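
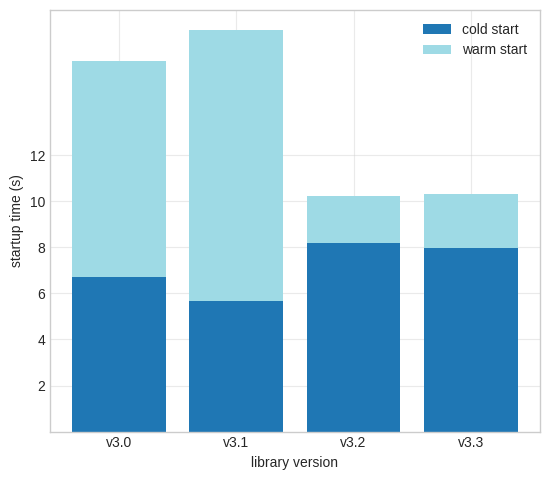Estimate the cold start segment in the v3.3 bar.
≈ 8

cold start top ≈ 8, bottom ≈ 0; segment ≈ 8.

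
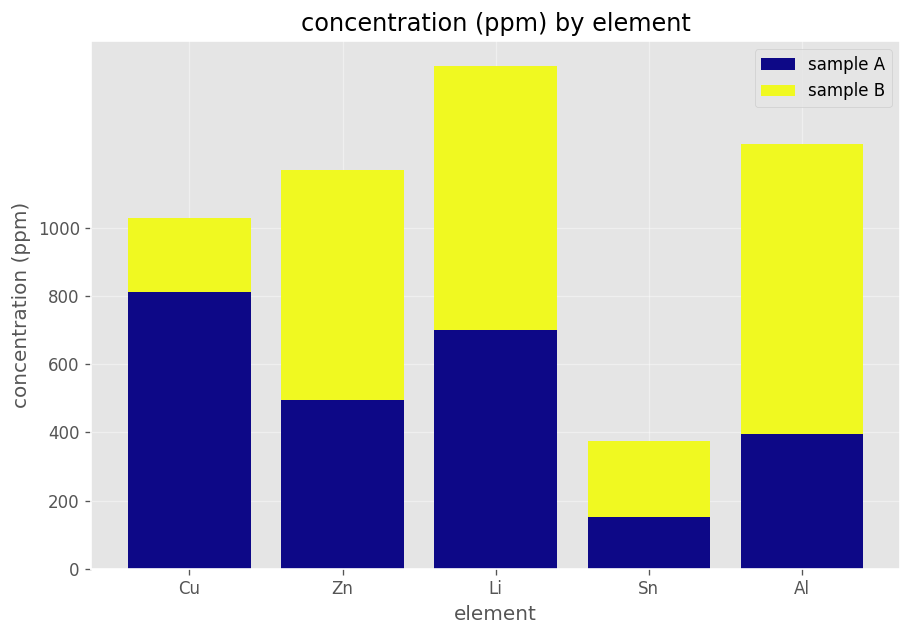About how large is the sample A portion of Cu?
≈ 800

sample A top ≈ 800, bottom ≈ 0; segment ≈ 800.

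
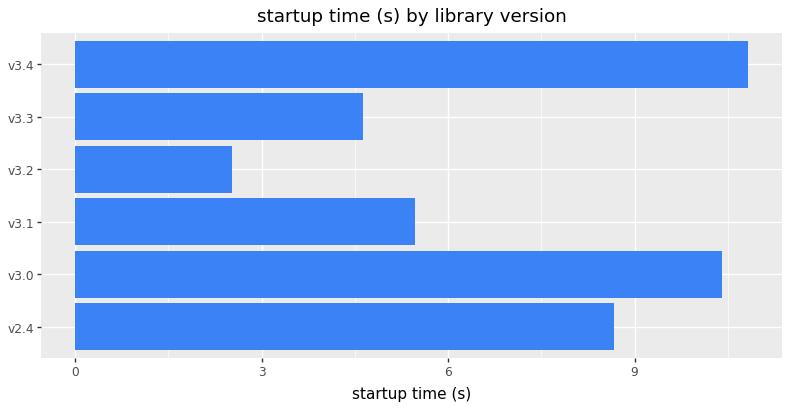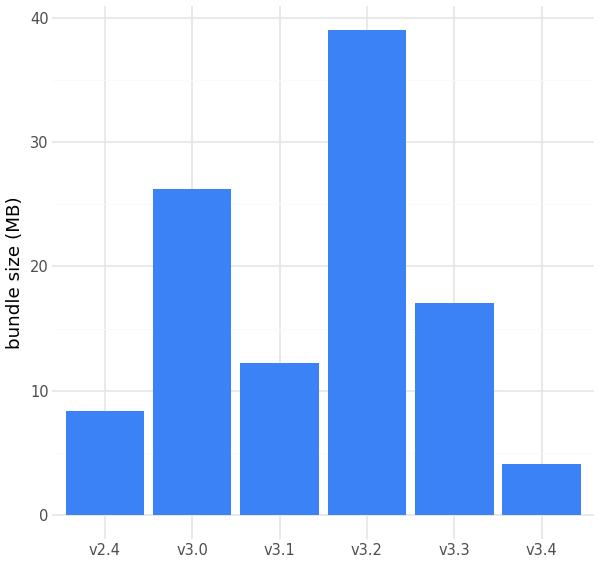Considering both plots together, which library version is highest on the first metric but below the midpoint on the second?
v3.4

Chart 2 median bundle size (MB) ≈ 15; below-median library versions: v2.4, v3.1, v3.4. Among those, v3.4 has the highest startup time (s) (≈ 11).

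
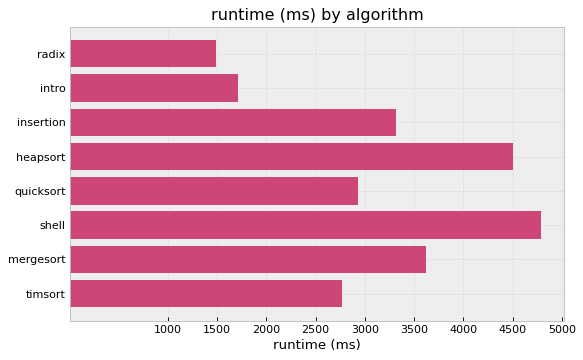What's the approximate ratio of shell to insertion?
shell ≈ 5000, insertion ≈ 3500; 5000/3500 ≈ 1.43.

≈ 1.43×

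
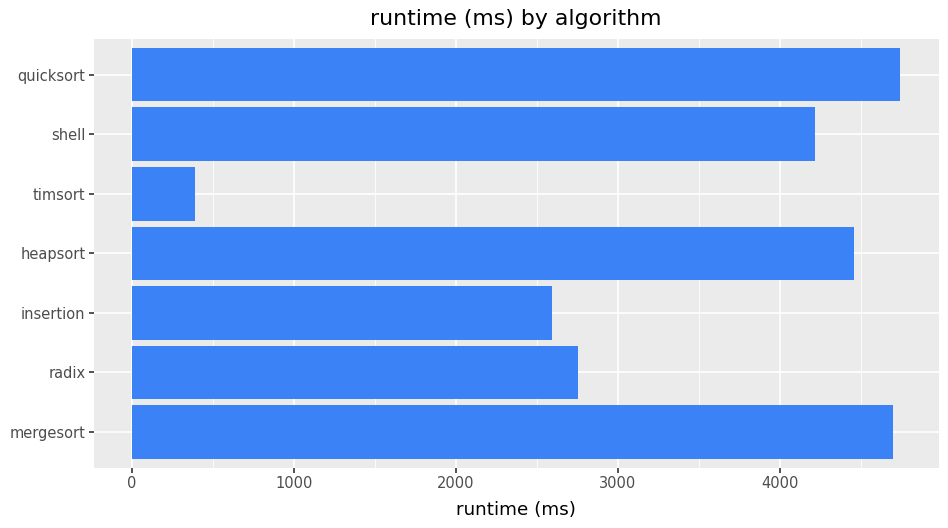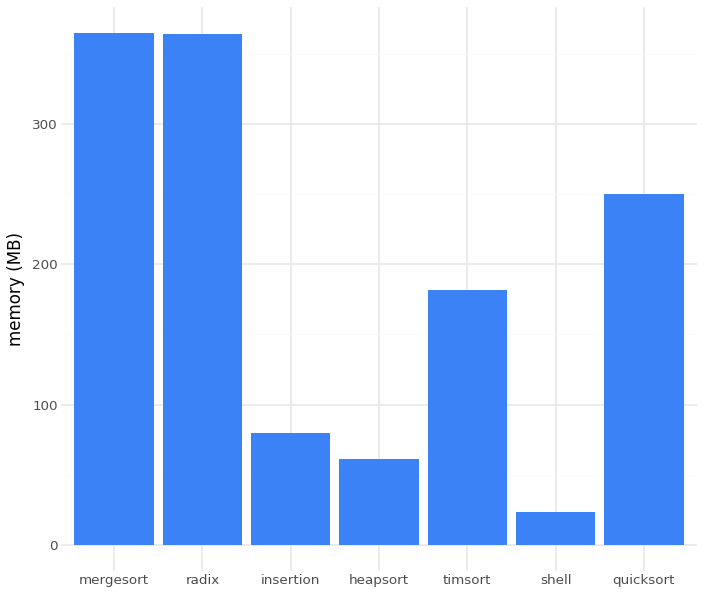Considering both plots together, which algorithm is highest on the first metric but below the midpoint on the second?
heapsort

Chart 2 median memory (MB) ≈ 200; below-median algorithms: insertion, heapsort, shell. Among those, heapsort has the highest runtime (ms) (≈ 4500).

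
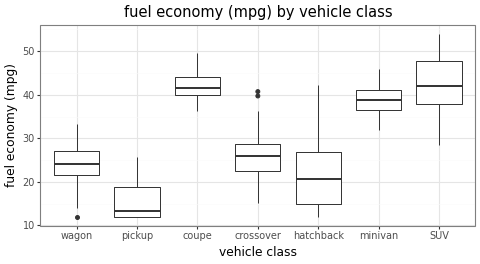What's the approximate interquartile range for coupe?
≈ 5

Q3 ≈ 45, Q1 ≈ 40; IQR ≈ 5.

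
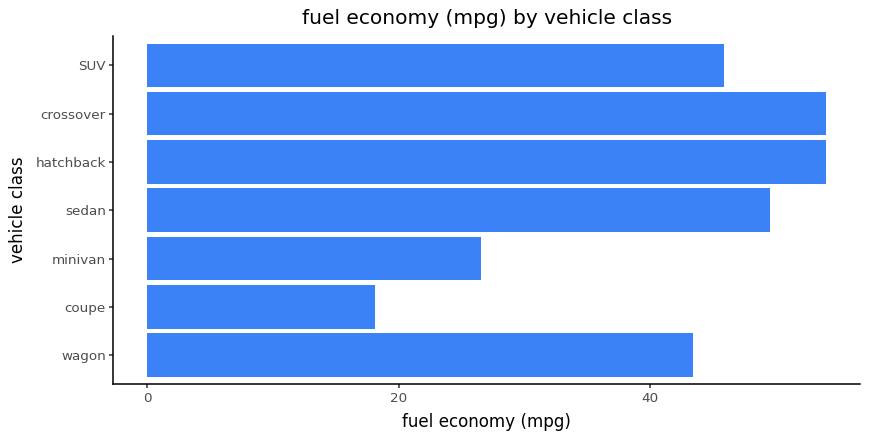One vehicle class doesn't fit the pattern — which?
coupe ≈ 20; the rest sit between ≈ 25 and ≈ 55.

coupe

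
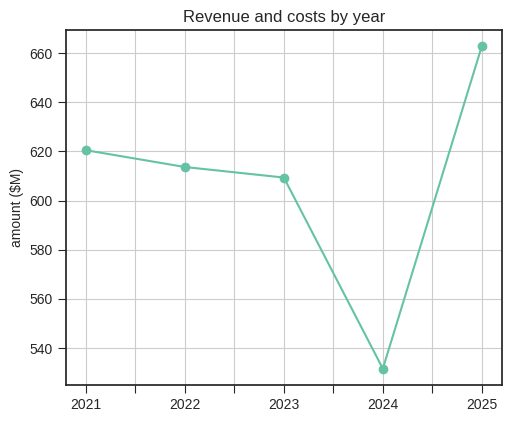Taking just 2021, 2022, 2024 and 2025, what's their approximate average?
≈ 610

(620 + 620 + 540 + 660) / 4 ≈ 610.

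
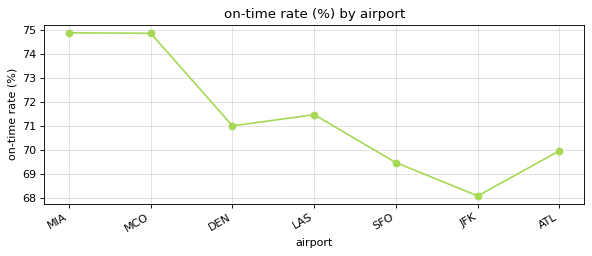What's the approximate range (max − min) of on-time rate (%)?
Max MIA ≈ 75, min JFK ≈ 68; range ≈ 7.

≈ 7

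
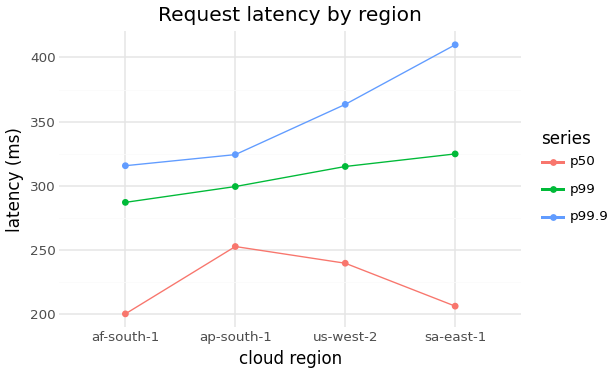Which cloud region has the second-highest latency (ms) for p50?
us-west-2

Top 3 for p50: ap-south-1 ≈ 260, us-west-2 ≈ 240, sa-east-1 ≈ 200.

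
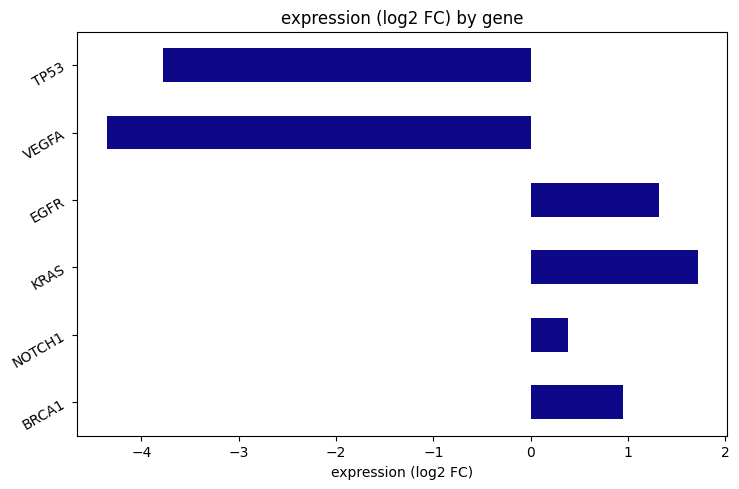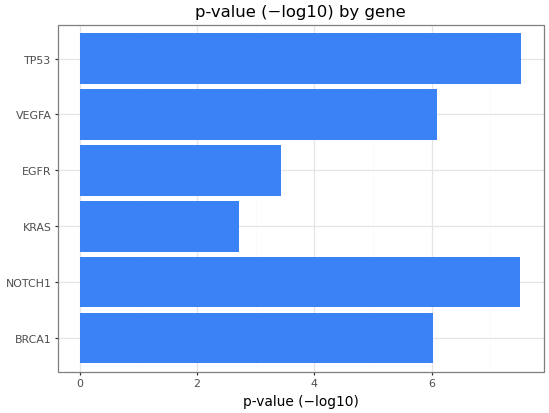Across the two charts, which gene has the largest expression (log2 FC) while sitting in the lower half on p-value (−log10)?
Chart 2 median p-value (−log10) ≈ 6; below-median genes: BRCA1, KRAS, EGFR. Among those, KRAS has the highest expression (log2 FC) (≈ 1.8).

KRAS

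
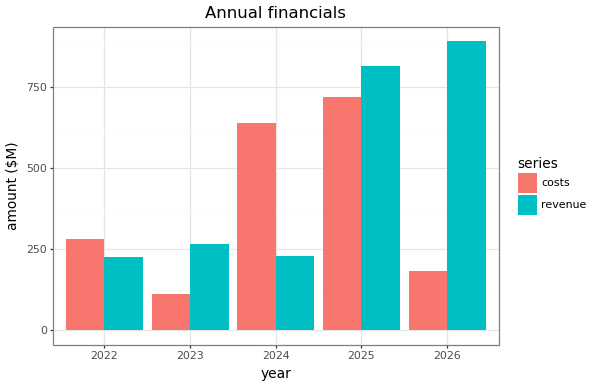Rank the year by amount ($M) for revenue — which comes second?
Top 3 for revenue: 2026 ≈ 900, 2025 ≈ 800, 2023 ≈ 300.

2025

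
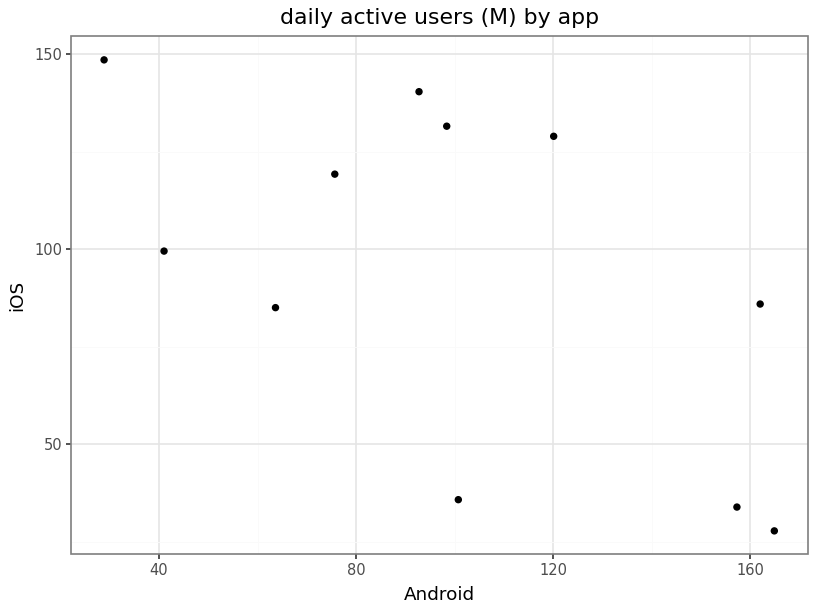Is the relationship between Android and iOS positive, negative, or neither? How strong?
negative, moderate

Points are negatively correlated; moderate (|r| ≈ 0.6).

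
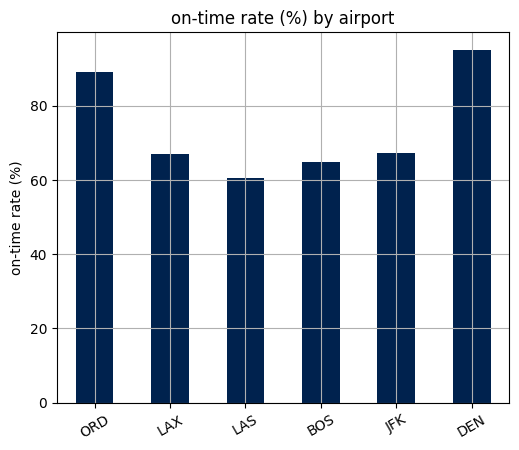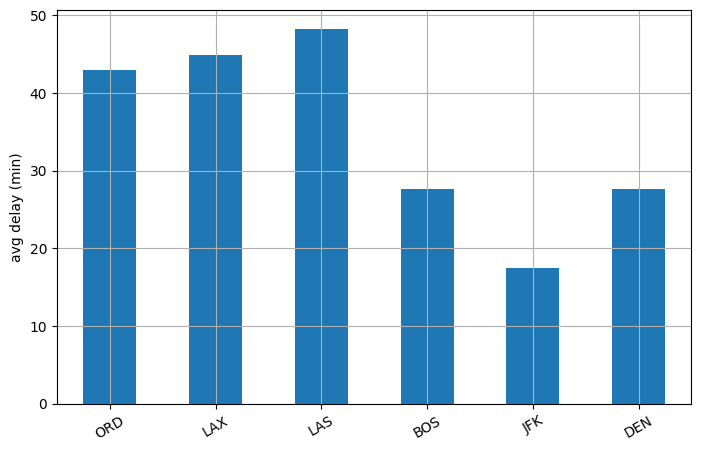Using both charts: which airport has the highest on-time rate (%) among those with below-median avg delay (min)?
Chart 2 median avg delay (min) ≈ 35; below-median airports: BOS, JFK, DEN. Among those, DEN has the highest on-time rate (%) (≈ 100).

DEN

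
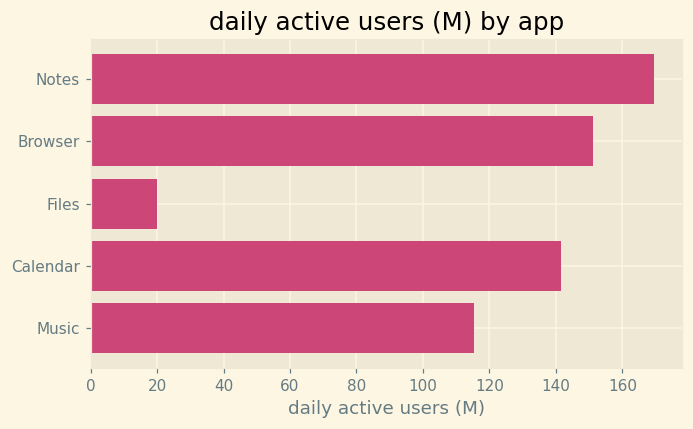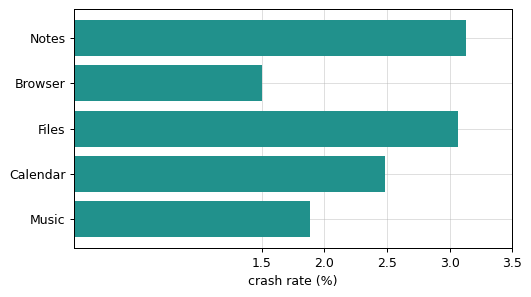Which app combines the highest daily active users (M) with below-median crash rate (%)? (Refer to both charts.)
Chart 2 median crash rate (%) ≈ 2.5; below-median apps: Browser, Music. Among those, Browser has the highest daily active users (M) (≈ 160).

Browser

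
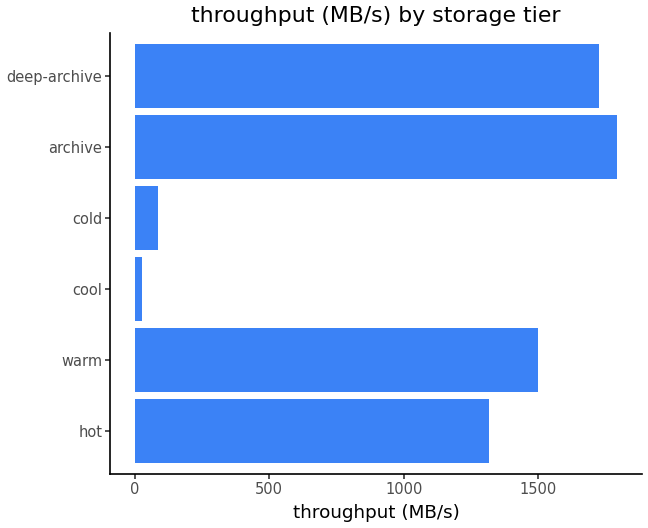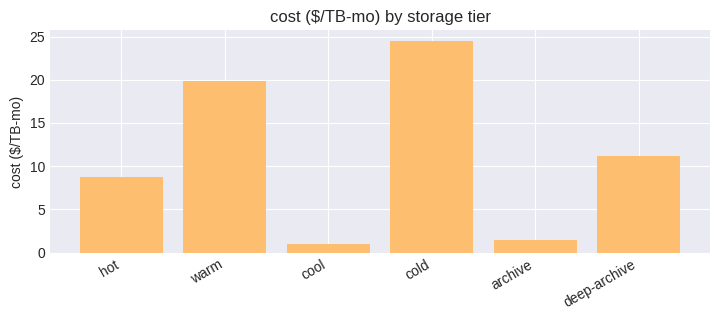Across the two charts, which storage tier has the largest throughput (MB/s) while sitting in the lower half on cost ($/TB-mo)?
Chart 2 median cost ($/TB-mo) ≈ 10; below-median storage tiers: hot, cool, archive. Among those, archive has the highest throughput (MB/s) (≈ 1800).

archive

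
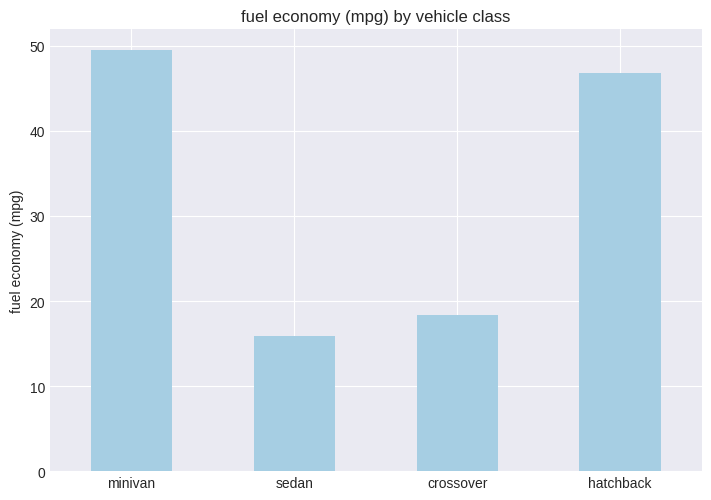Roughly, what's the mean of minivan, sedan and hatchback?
≈ 37

(50 + 15 + 45) / 3 ≈ 37.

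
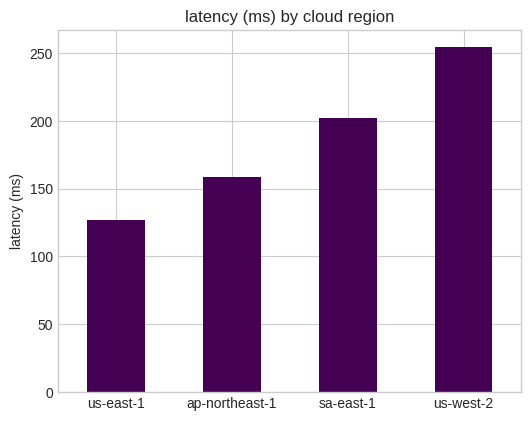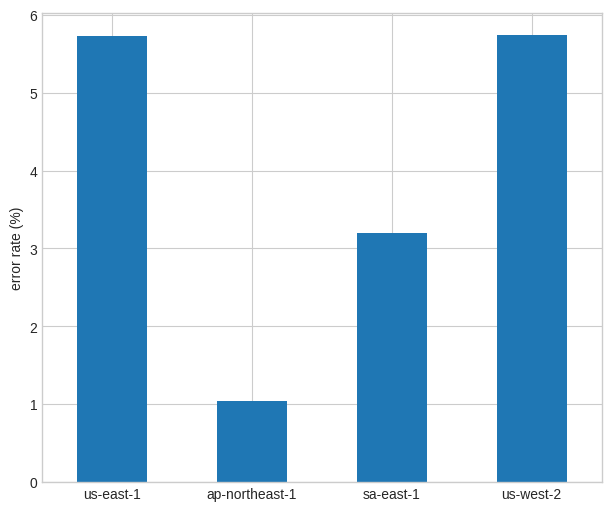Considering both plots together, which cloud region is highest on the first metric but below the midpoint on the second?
Chart 2 median error rate (%) ≈ 4; below-median cloud regions: ap-northeast-1, sa-east-1. Among those, sa-east-1 has the highest latency (ms) (≈ 200).

sa-east-1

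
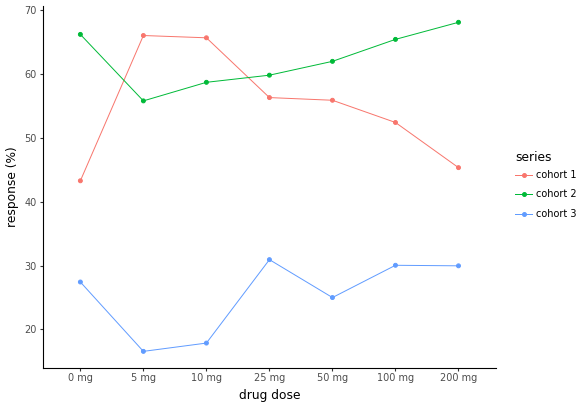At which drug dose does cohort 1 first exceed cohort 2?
5 mg

0 mg: cohort 1 ≈ 45 vs cohort 2 ≈ 65 (not yet); 5 mg: cohort 1 ≈ 65 vs cohort 2 ≈ 55 (first crossover).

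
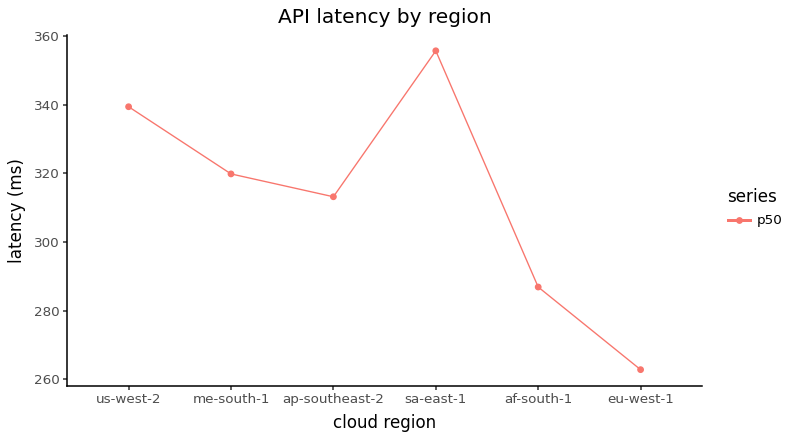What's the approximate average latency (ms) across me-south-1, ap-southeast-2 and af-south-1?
(320 + 310 + 290) / 3 ≈ 307.

≈ 307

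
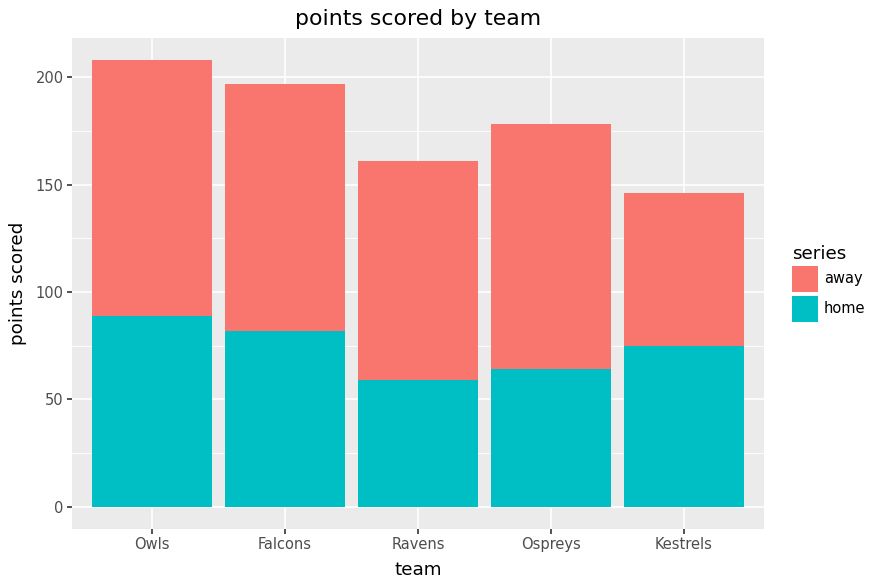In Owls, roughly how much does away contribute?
away top ≈ 200, bottom ≈ 80; segment ≈ 120.

≈ 120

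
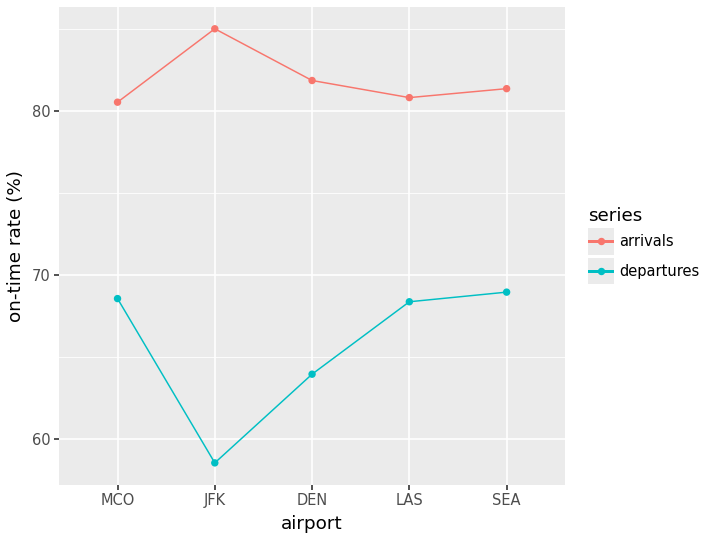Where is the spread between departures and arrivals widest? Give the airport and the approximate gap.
JFK: departures ≈ 60, arrivals ≈ 85 → gap ≈ 25. Next-largest (DEN) is only ≈ 15.

JFK, ≈ 25 %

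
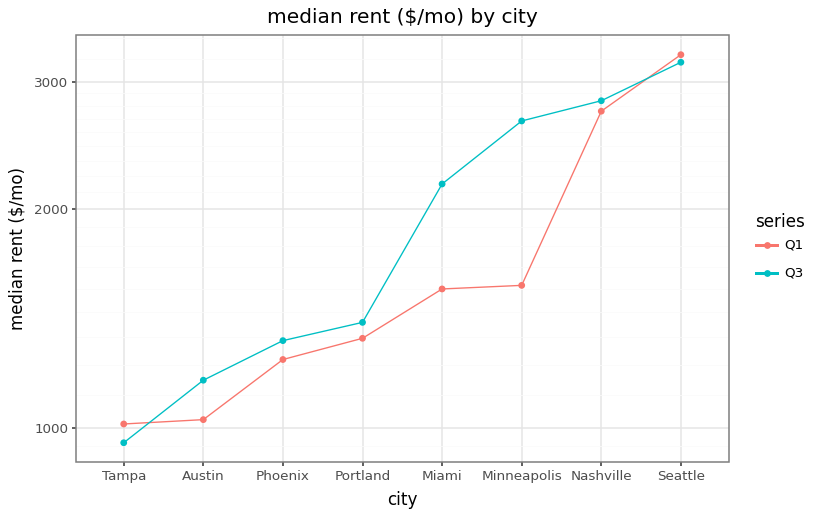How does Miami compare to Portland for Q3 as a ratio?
Miami ≈ 2200, Portland ≈ 1400; 2200/1400 ≈ 1.57.

≈ 1.57×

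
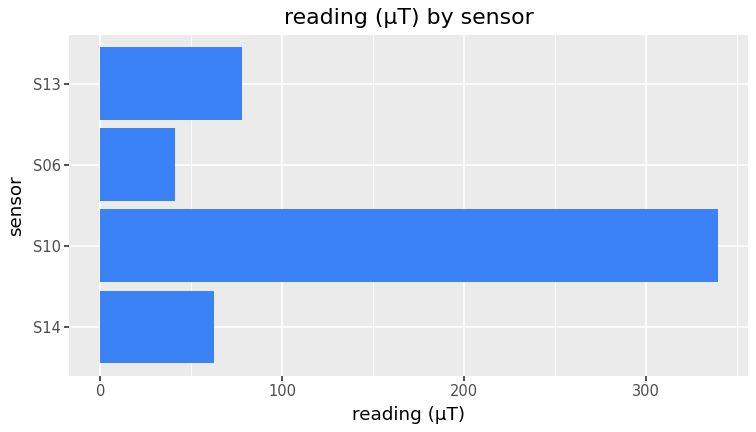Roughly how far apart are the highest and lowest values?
≈ 300

Max S10 ≈ 350, min S06 ≈ 50; range ≈ 300.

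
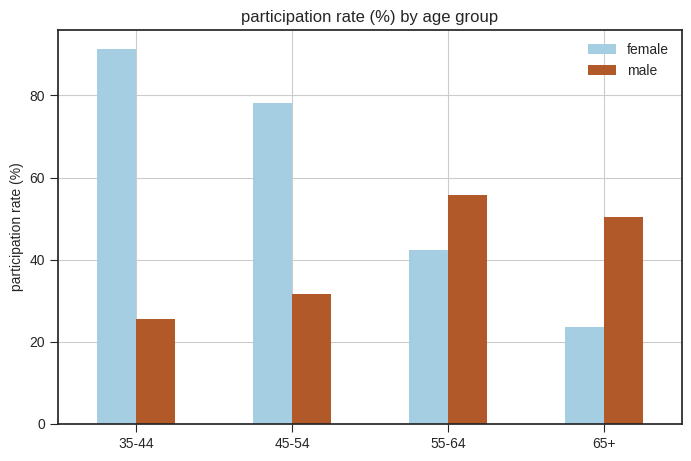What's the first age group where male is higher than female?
55-64

45-54: male ≈ 30 vs female ≈ 80 (not yet); 55-64: male ≈ 60 vs female ≈ 40 (first crossover).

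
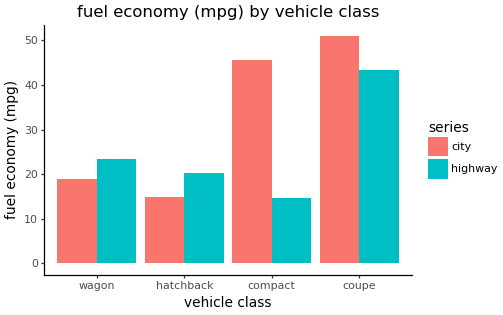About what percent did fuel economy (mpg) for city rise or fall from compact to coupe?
≈ +11.1%

compact ≈ 45, coupe ≈ 50; (50 − 45) / 45 ≈ +11.1%.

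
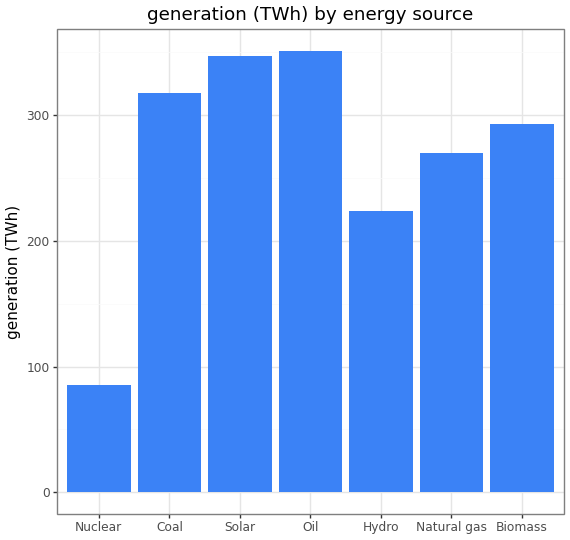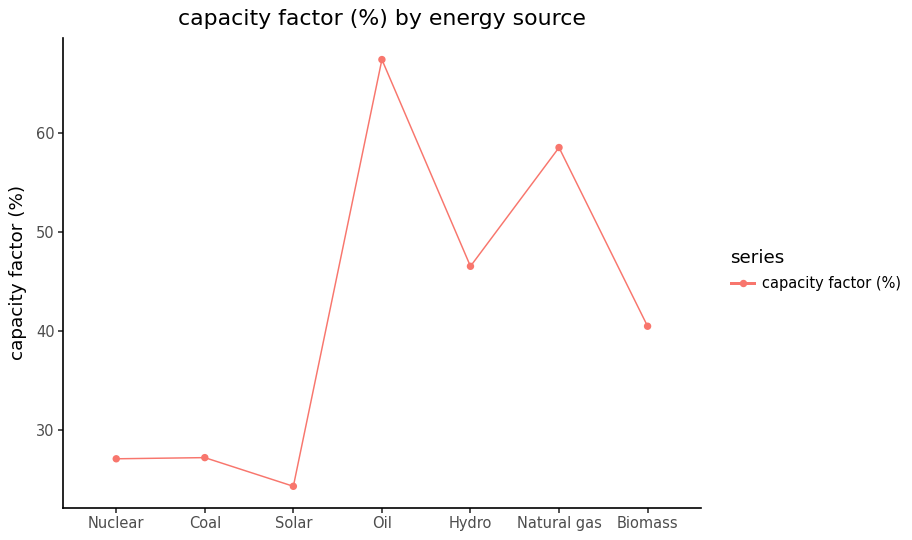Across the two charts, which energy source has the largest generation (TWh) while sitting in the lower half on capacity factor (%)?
Solar

Chart 2 median capacity factor (%) ≈ 40; below-median energy sources: Nuclear, Coal, Solar. Among those, Solar has the highest generation (TWh) (≈ 350).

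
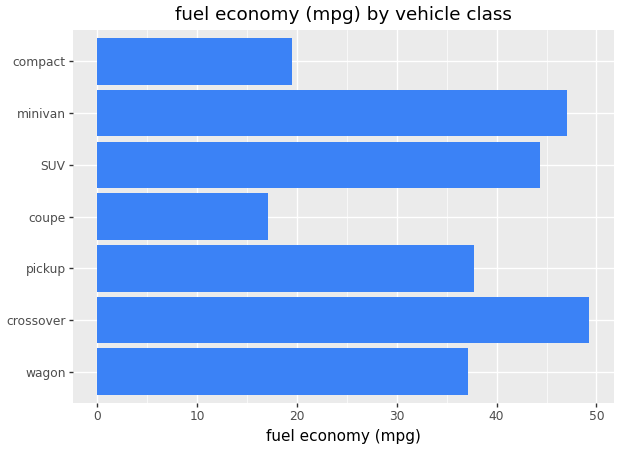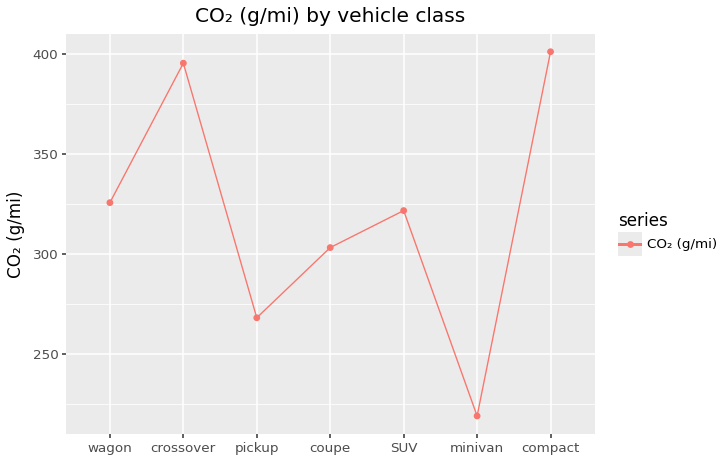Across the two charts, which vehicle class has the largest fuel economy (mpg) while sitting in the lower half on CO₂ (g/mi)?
Chart 2 median CO₂ (g/mi) ≈ 300; below-median vehicle classes: pickup, coupe, minivan. Among those, minivan has the highest fuel economy (mpg) (≈ 45).

minivan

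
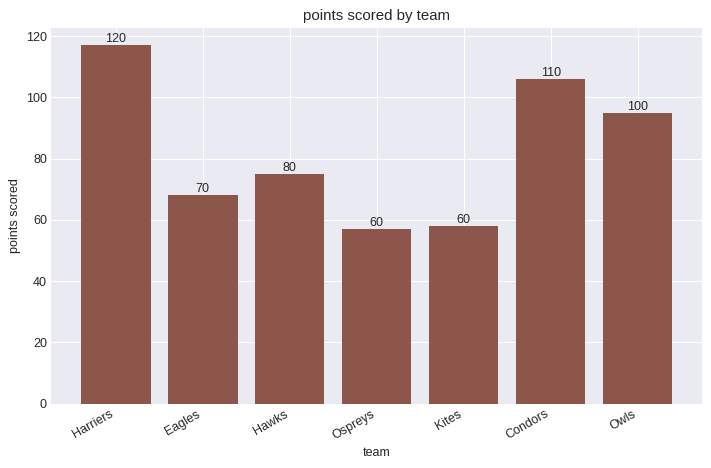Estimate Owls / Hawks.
≈ 1.25×

Owls ≈ 100, Hawks ≈ 80; 100/80 ≈ 1.25.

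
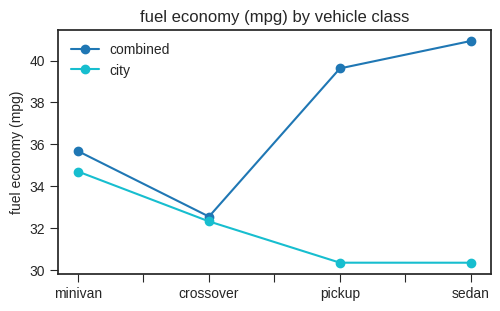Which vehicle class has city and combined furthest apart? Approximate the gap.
sedan: city ≈ 30, combined ≈ 41 → gap ≈ 11. Next-largest (pickup) is only ≈ 10.

sedan, ≈ 11 mpg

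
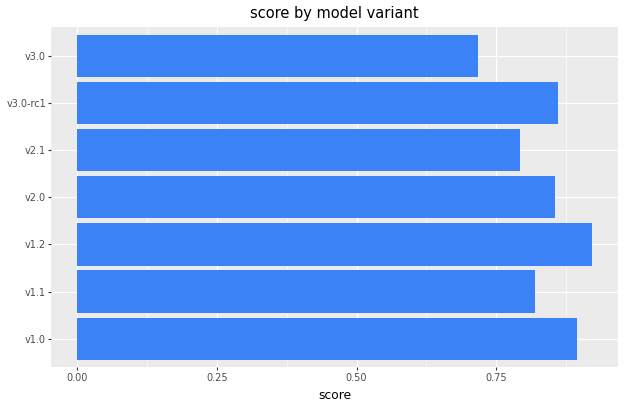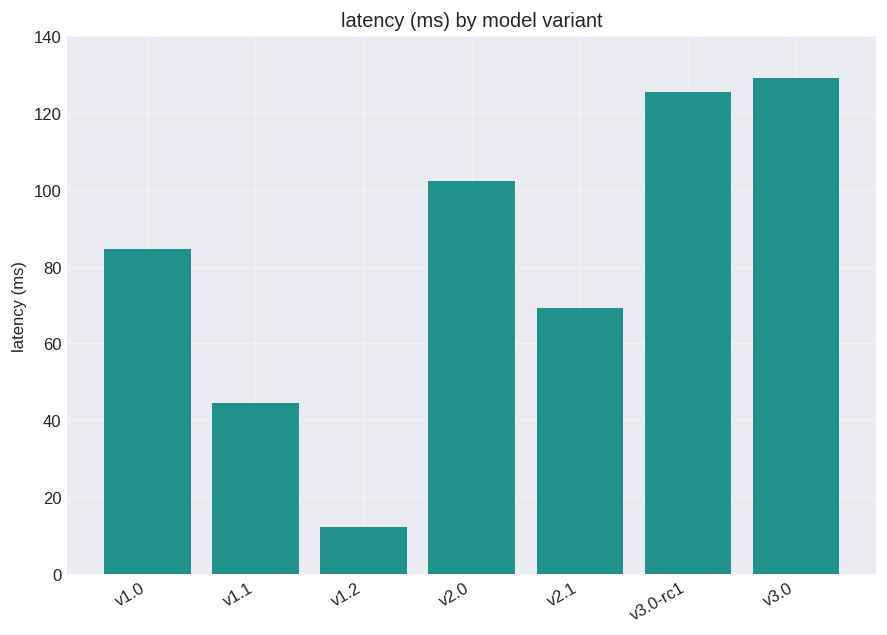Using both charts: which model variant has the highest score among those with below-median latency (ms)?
v1.2

Chart 2 median latency (ms) ≈ 80; below-median model variants: v1.1, v1.2, v2.1. Among those, v1.2 has the highest score (≈ 0.9).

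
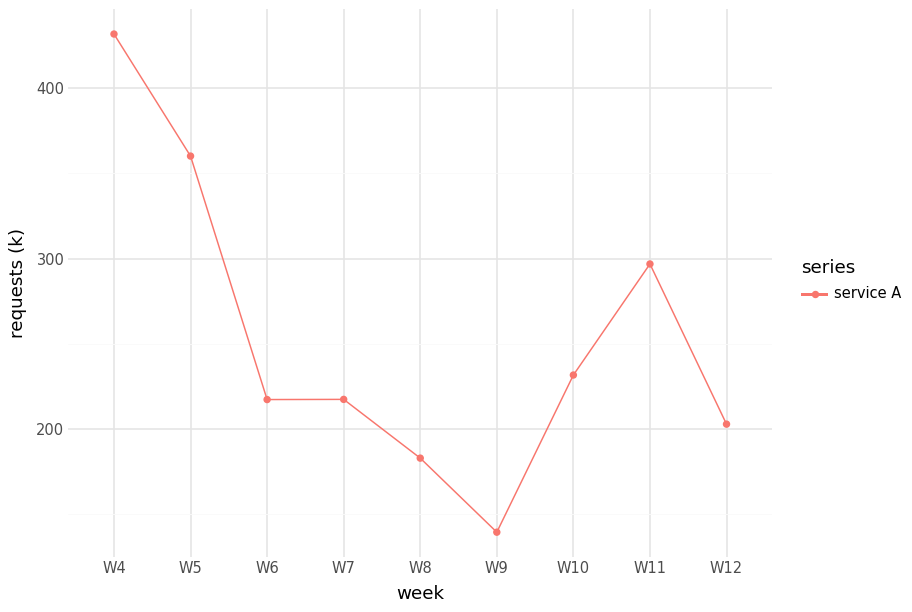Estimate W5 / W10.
≈ 1.56×

W5 ≈ 350, W10 ≈ 225; 350/225 ≈ 1.56.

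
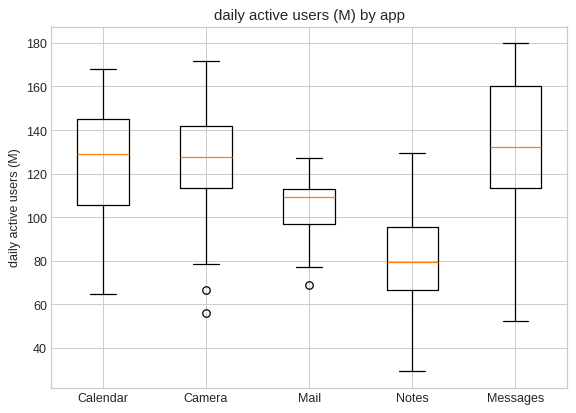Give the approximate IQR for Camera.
≈ 25

Q3 ≈ 140, Q1 ≈ 115; IQR ≈ 25.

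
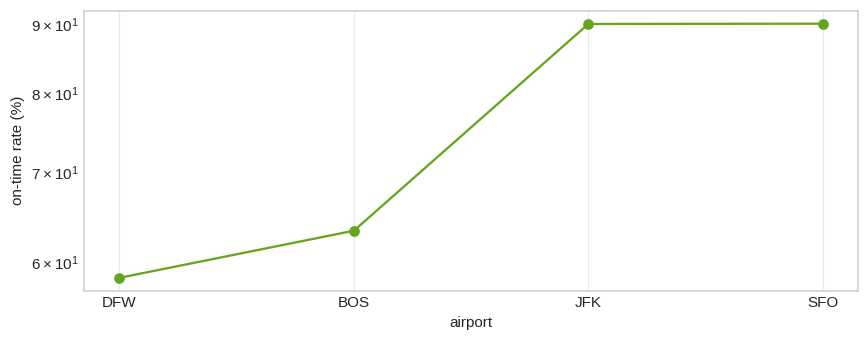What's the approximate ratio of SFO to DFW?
SFO ≈ 90, DFW ≈ 60; 90/60 ≈ 1.5.

≈ 1.5×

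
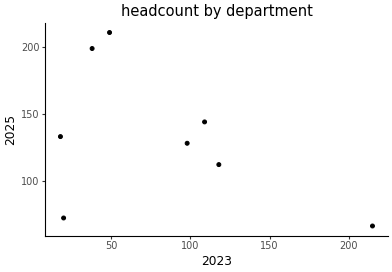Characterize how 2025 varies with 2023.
Points are negatively correlated; moderate (|r| ≈ 0.5).

negative, moderate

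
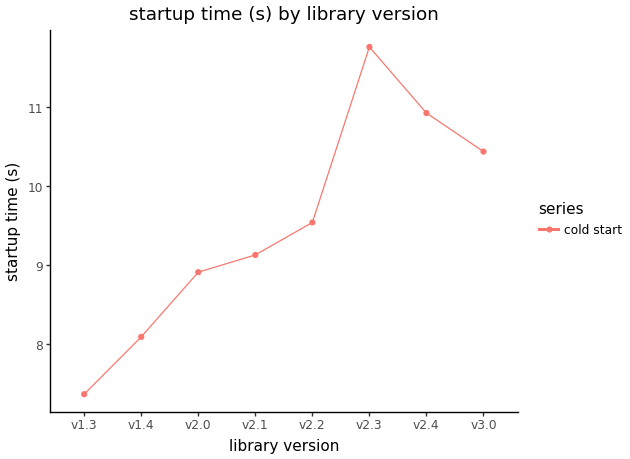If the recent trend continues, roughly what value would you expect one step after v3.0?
Last three: 12.0, 11.0, 10.5 → slope ≈ -0.75/step → next ≈ 9.75.

≈ 9.75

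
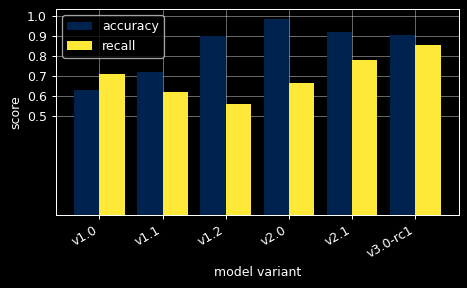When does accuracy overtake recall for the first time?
v1.0: accuracy ≈ 0.6 vs recall ≈ 0.7 (not yet); v1.1: accuracy ≈ 0.7 vs recall ≈ 0.6 (first crossover).

v1.1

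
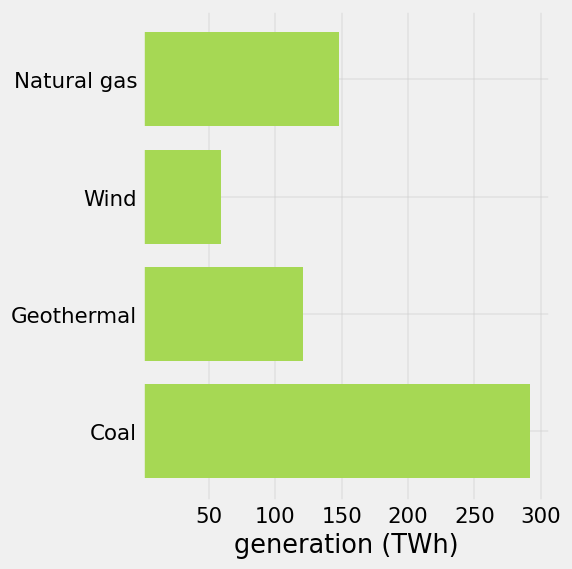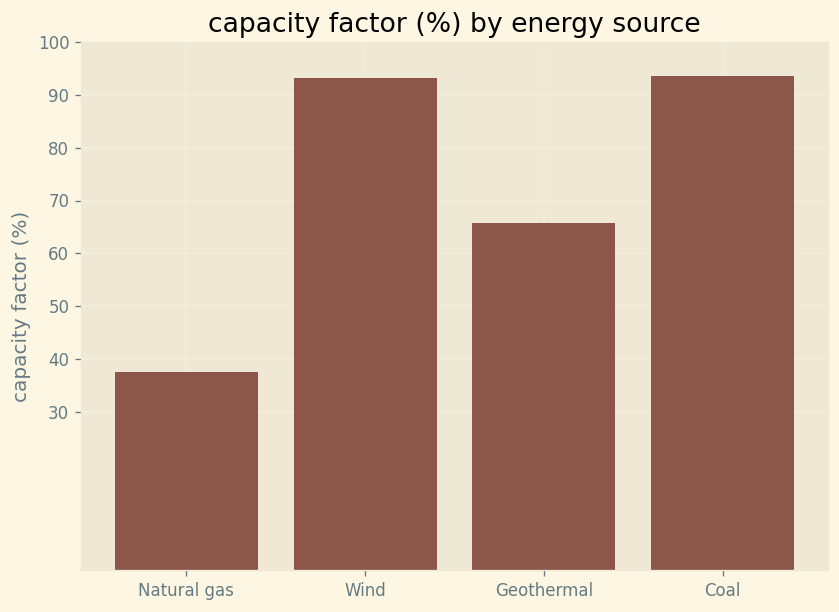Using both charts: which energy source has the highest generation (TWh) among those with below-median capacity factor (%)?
Natural gas

Chart 2 median capacity factor (%) ≈ 80; below-median energy sources: Natural gas, Geothermal. Among those, Natural gas has the highest generation (TWh) (≈ 150).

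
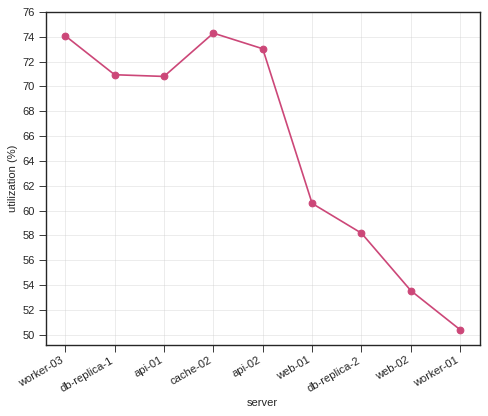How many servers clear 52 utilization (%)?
Above 52: worker-03, db-replica-1, api-01, cache-02, api-02, web-01, db-replica-2, web-02.

8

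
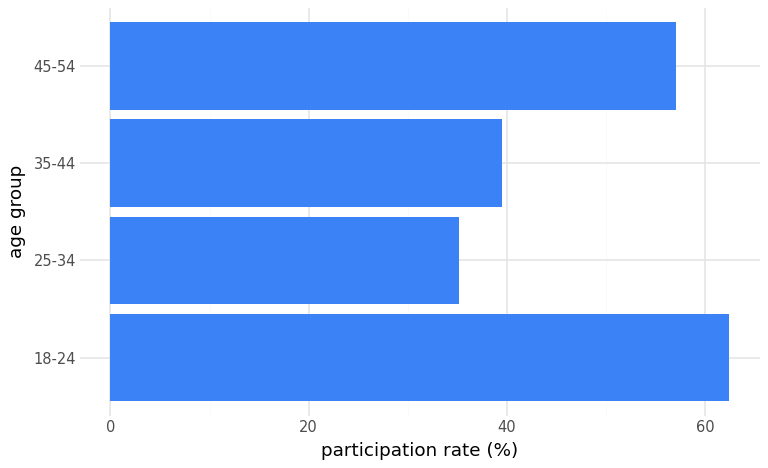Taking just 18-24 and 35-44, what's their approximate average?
(60 + 40) / 2 ≈ 50.

≈ 50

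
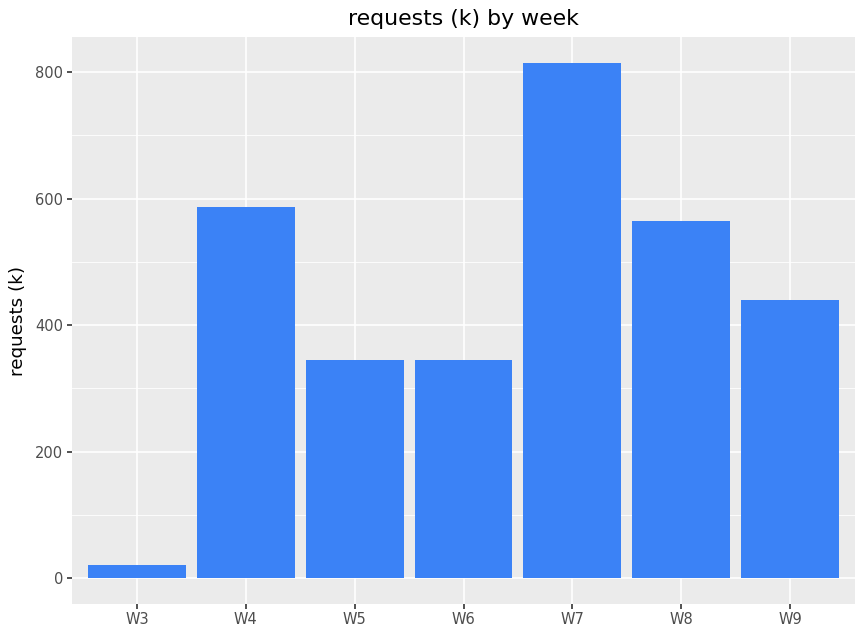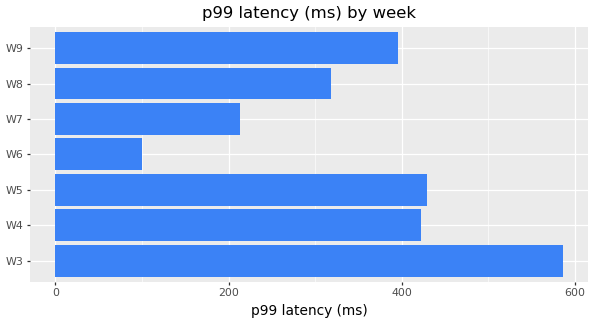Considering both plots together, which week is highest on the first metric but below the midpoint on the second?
Chart 2 median p99 latency (ms) ≈ 400; below-median weeks: W6, W7, W8. Among those, W7 has the highest requests (k) (≈ 800).

W7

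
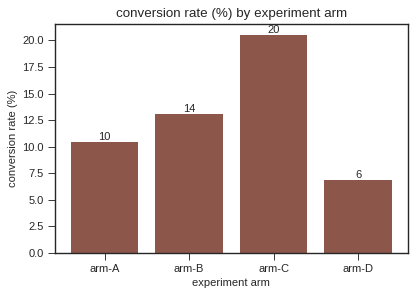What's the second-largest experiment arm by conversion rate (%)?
arm-B

Top 3: arm-C ≈ 20, arm-B ≈ 14, arm-A ≈ 10.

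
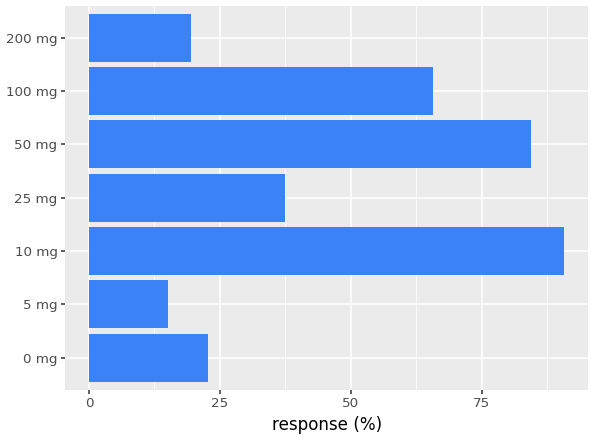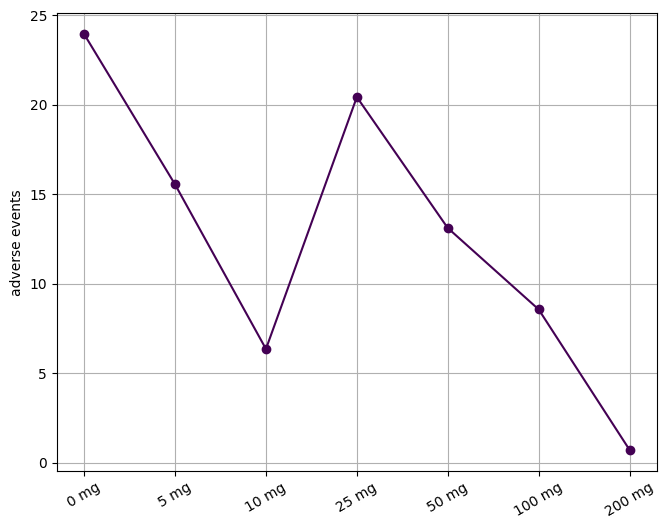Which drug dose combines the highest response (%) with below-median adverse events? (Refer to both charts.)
10 mg

Chart 2 median adverse events ≈ 15; below-median drug doses: 10 mg, 100 mg, 200 mg. Among those, 10 mg has the highest response (%) (≈ 90).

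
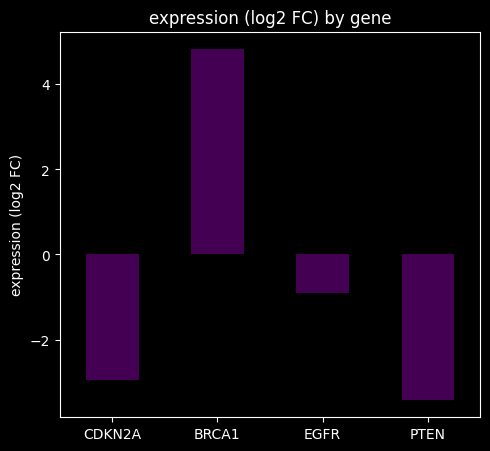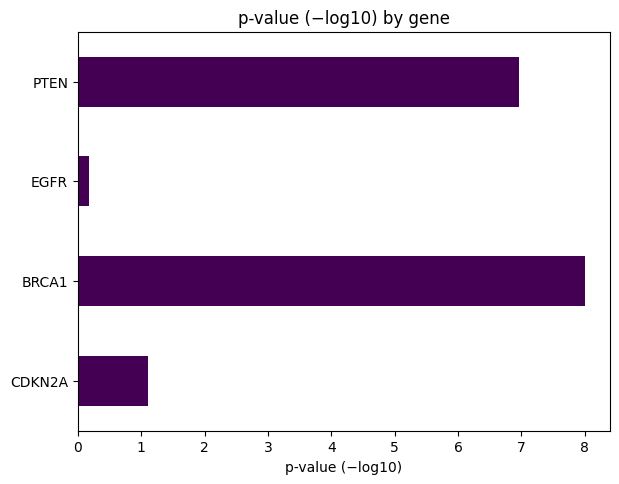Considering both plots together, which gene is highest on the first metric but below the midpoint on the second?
EGFR

Chart 2 median p-value (−log10) ≈ 4; below-median genes: CDKN2A, EGFR. Among those, EGFR has the highest expression (log2 FC) (≈ -1).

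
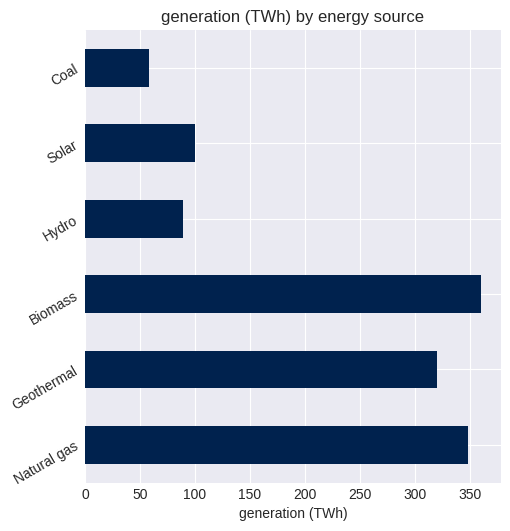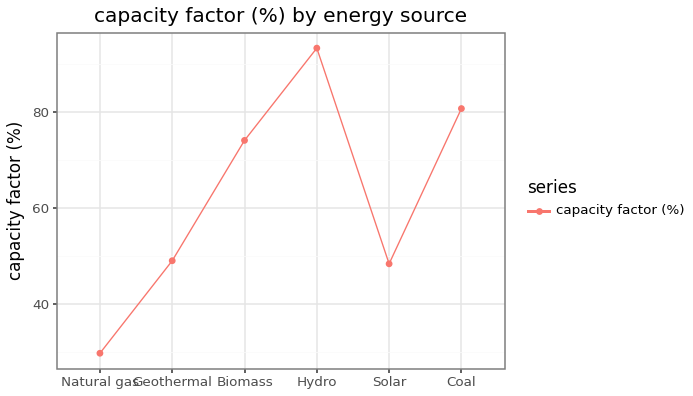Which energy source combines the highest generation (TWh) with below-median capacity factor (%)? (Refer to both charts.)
Natural gas

Chart 2 median capacity factor (%) ≈ 60; below-median energy sources: Natural gas, Geothermal, Solar. Among those, Natural gas has the highest generation (TWh) (≈ 350).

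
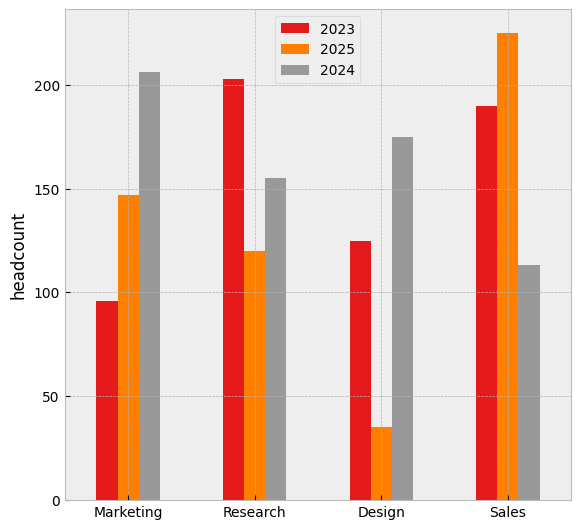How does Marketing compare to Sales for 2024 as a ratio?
≈ 1.67×

Marketing ≈ 200, Sales ≈ 120; 200/120 ≈ 1.67.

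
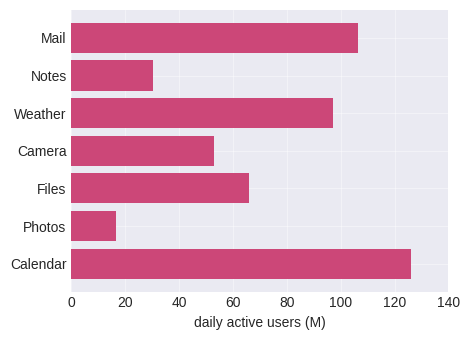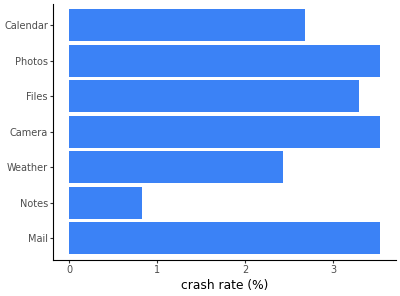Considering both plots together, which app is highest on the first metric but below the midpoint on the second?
Calendar

Chart 2 median crash rate (%) ≈ 3.5; below-median apps: Notes, Weather, Calendar. Among those, Calendar has the highest daily active users (M) (≈ 120).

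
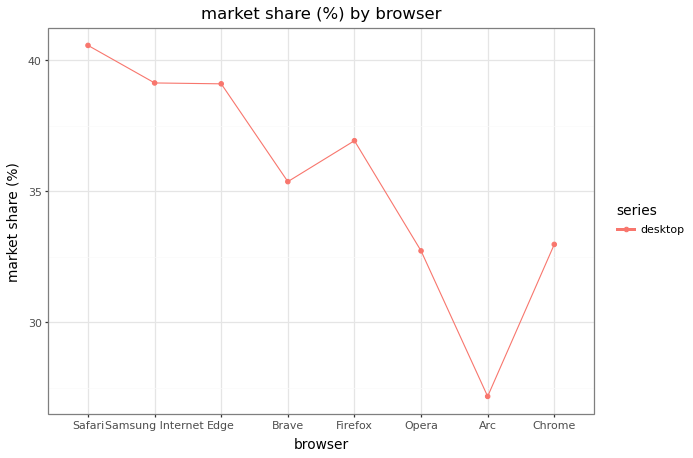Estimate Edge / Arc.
Edge ≈ 40, Arc ≈ 28; 40/28 ≈ 1.43.

≈ 1.43×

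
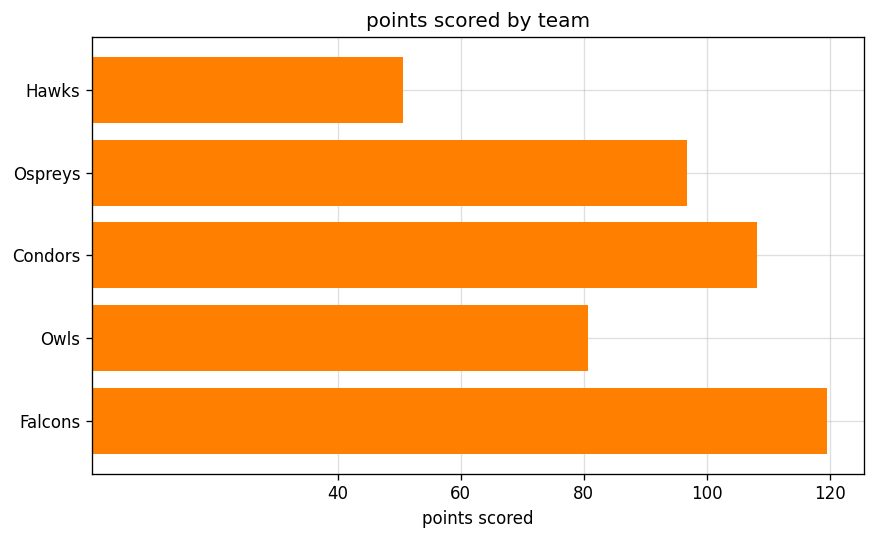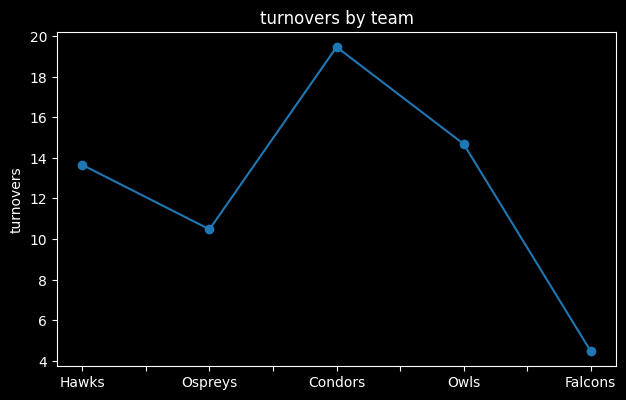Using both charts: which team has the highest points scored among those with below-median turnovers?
Falcons

Chart 2 median turnovers ≈ 14; below-median teams: Ospreys, Falcons. Among those, Falcons has the highest points scored (≈ 120).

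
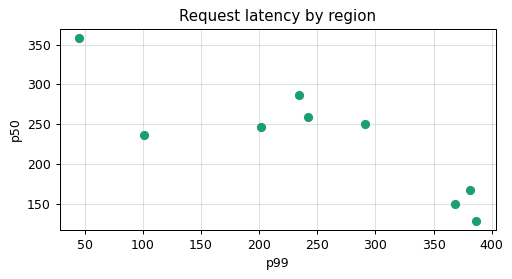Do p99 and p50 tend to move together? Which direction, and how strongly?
negative, strong

Points are negatively correlated; strong (|r| ≈ 0.8).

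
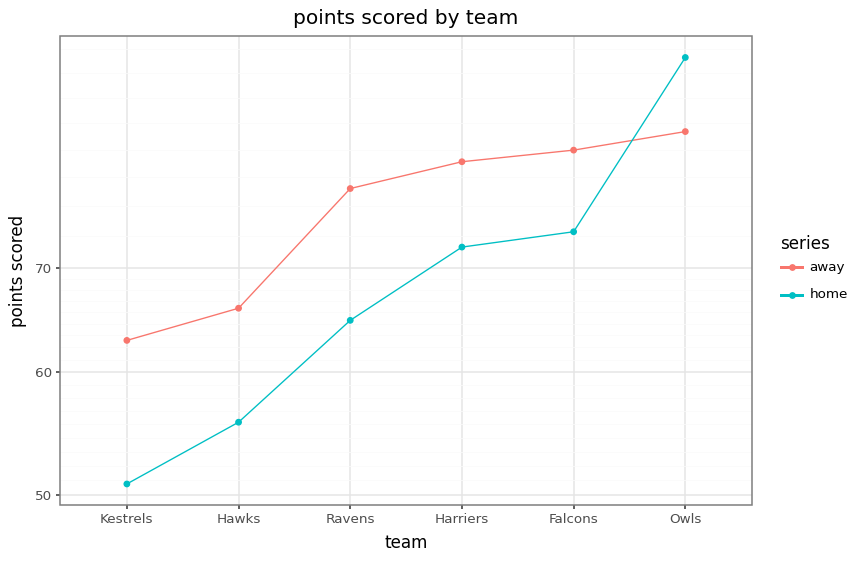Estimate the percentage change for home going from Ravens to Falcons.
Ravens ≈ 65, Falcons ≈ 75; (75 − 65) / 65 ≈ +15.4%.

≈ +15.4%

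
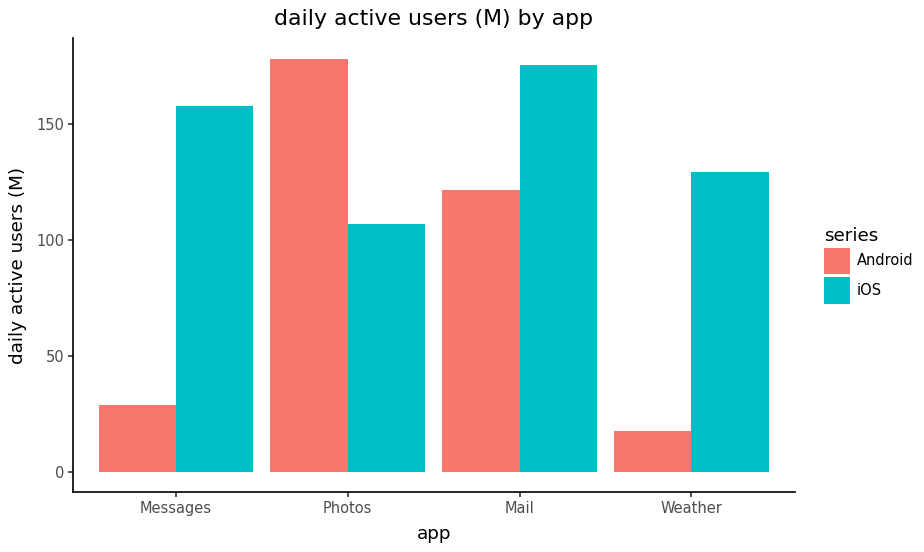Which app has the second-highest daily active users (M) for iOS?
Top 3 for iOS: Mail ≈ 180, Messages ≈ 160, Weather ≈ 120.

Messages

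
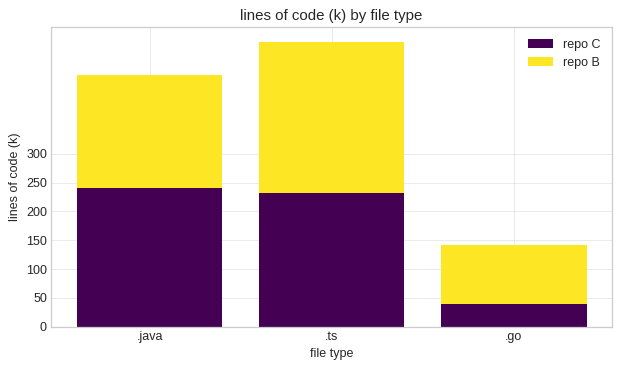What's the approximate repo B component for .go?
repo B top ≈ 150, bottom ≈ 50; segment ≈ 100.

≈ 100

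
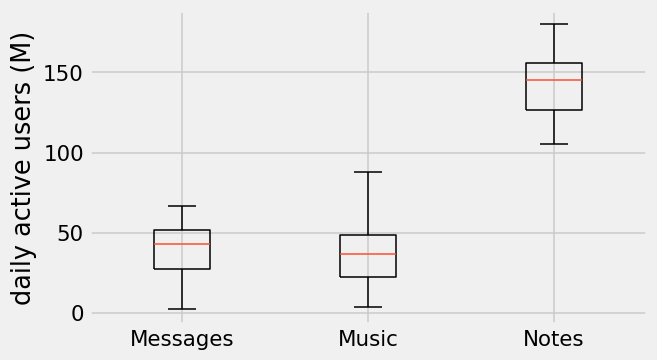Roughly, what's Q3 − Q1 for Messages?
≈ 20

Q3 ≈ 50, Q1 ≈ 30; IQR ≈ 20.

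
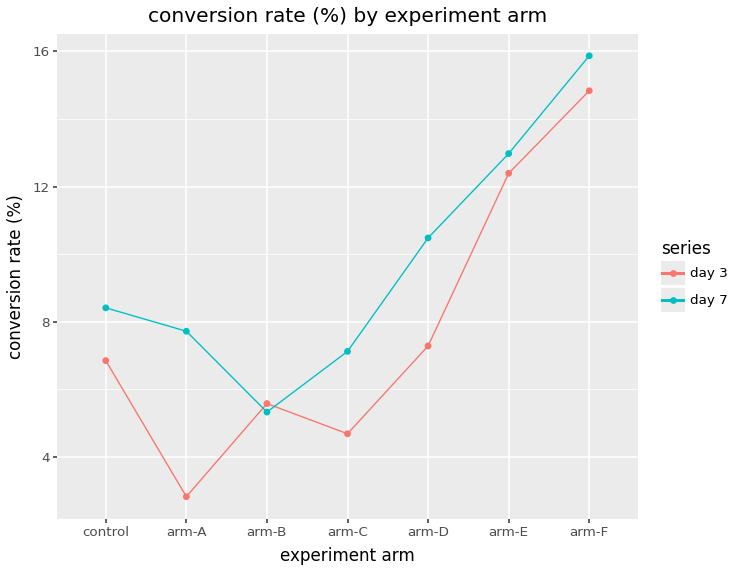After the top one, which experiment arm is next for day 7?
arm-E

Top 3 for day 7: arm-F ≈ 16, arm-E ≈ 12, arm-D ≈ 10.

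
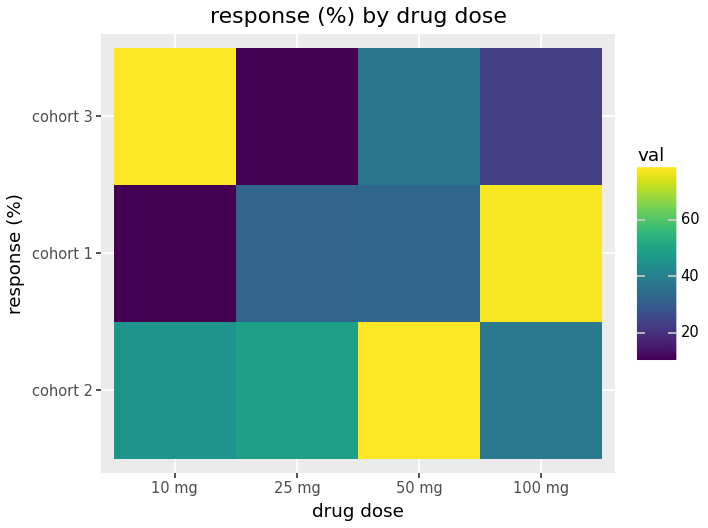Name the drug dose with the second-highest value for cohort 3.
50 mg

Top 3 for cohort 3: 10 mg ≈ 80, 50 mg ≈ 40, 100 mg ≈ 20.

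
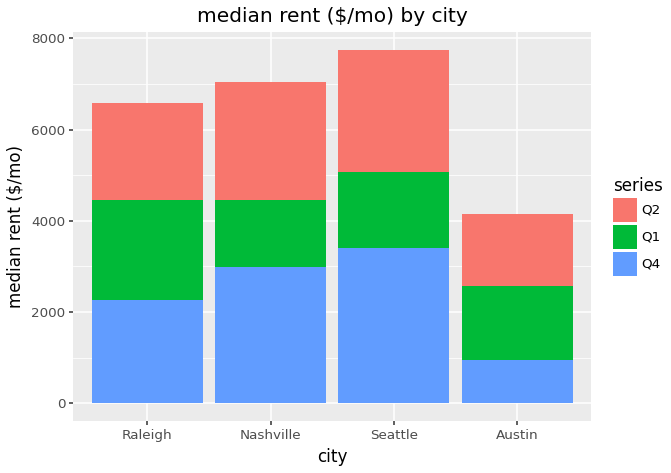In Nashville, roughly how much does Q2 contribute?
Q2 top ≈ 7000, bottom ≈ 4000; segment ≈ 3000.

≈ 3000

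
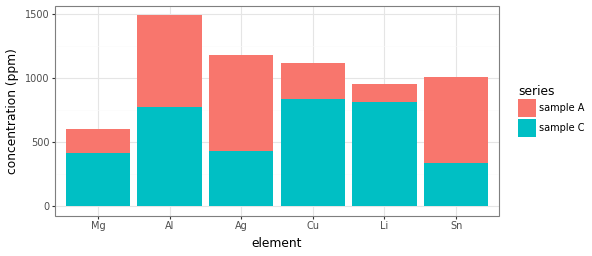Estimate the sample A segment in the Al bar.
≈ 600

sample A top ≈ 1400, bottom ≈ 800; segment ≈ 600.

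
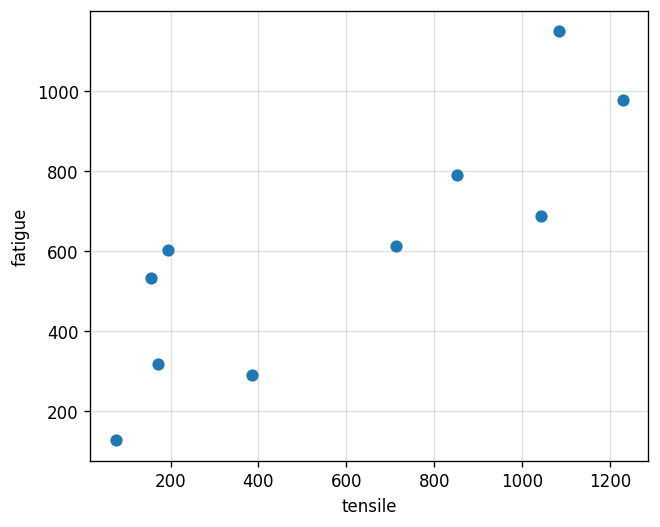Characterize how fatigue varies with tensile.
Points are positively correlated; strong (|r| ≈ 0.8).

positive, strong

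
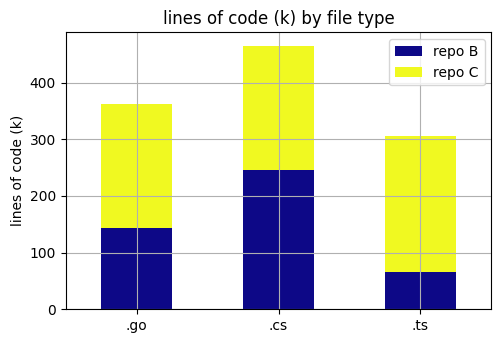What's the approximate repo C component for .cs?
≈ 200

repo C top ≈ 450, bottom ≈ 250; segment ≈ 200.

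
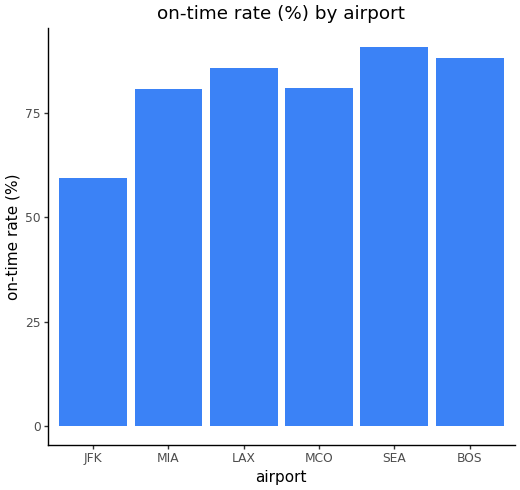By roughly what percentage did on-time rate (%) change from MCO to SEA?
≈ +12.5%

MCO ≈ 80, SEA ≈ 90; (90 − 80) / 80 ≈ +12.5%.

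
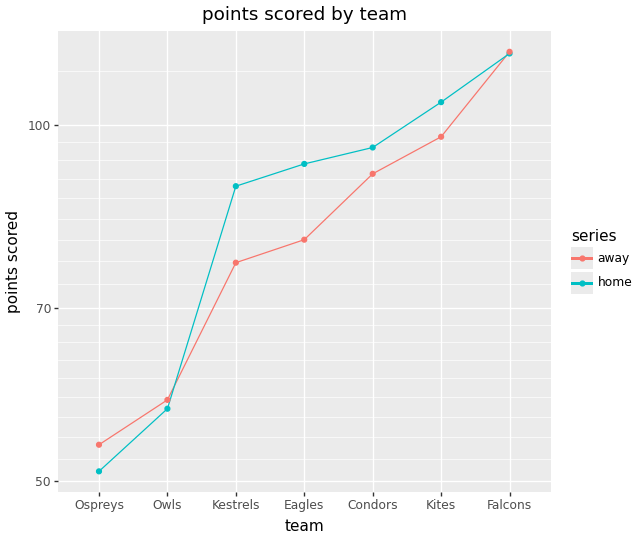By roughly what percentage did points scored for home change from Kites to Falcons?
≈ +10%

Kites ≈ 100, Falcons ≈ 110; (110 − 100) / 100 ≈ +10%.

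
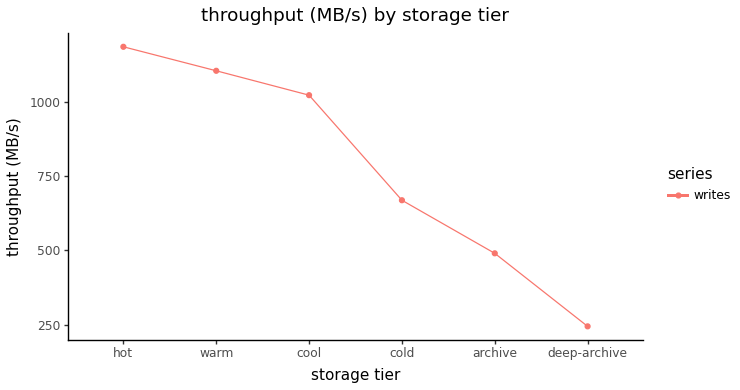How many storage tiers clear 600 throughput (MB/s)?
4

Above 600: hot, warm, cool, cold.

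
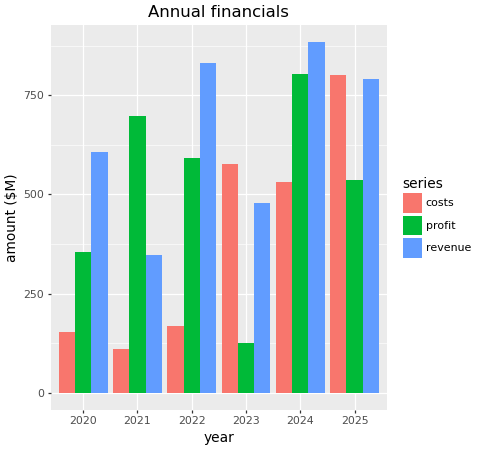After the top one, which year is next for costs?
Top 3 for costs: 2025 ≈ 800, 2023 ≈ 600, 2024 ≈ 500.

2023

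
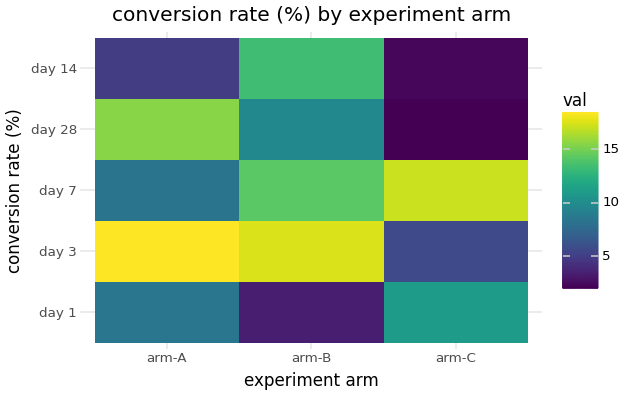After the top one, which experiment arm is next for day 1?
arm-A

Top 3 for day 1: arm-C ≈ 12, arm-A ≈ 8, arm-B ≈ 4.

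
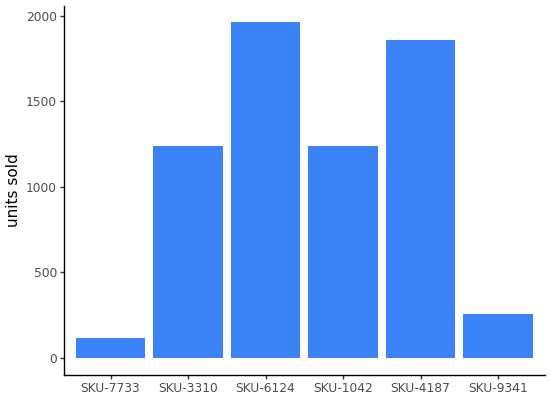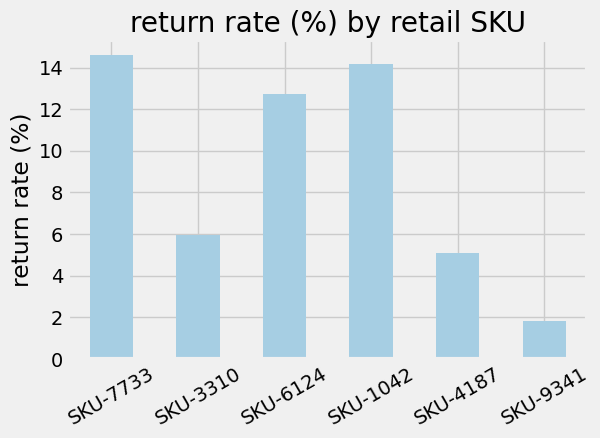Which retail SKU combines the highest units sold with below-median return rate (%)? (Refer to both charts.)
Chart 2 median return rate (%) ≈ 10; below-median retail SKUs: SKU-3310, SKU-4187, SKU-9341. Among those, SKU-4187 has the highest units sold (≈ 1800).

SKU-4187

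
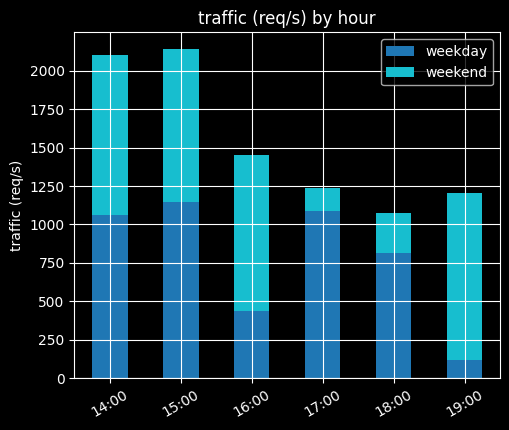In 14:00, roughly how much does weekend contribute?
weekend top ≈ 2000, bottom ≈ 1000; segment ≈ 1000.

≈ 1000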